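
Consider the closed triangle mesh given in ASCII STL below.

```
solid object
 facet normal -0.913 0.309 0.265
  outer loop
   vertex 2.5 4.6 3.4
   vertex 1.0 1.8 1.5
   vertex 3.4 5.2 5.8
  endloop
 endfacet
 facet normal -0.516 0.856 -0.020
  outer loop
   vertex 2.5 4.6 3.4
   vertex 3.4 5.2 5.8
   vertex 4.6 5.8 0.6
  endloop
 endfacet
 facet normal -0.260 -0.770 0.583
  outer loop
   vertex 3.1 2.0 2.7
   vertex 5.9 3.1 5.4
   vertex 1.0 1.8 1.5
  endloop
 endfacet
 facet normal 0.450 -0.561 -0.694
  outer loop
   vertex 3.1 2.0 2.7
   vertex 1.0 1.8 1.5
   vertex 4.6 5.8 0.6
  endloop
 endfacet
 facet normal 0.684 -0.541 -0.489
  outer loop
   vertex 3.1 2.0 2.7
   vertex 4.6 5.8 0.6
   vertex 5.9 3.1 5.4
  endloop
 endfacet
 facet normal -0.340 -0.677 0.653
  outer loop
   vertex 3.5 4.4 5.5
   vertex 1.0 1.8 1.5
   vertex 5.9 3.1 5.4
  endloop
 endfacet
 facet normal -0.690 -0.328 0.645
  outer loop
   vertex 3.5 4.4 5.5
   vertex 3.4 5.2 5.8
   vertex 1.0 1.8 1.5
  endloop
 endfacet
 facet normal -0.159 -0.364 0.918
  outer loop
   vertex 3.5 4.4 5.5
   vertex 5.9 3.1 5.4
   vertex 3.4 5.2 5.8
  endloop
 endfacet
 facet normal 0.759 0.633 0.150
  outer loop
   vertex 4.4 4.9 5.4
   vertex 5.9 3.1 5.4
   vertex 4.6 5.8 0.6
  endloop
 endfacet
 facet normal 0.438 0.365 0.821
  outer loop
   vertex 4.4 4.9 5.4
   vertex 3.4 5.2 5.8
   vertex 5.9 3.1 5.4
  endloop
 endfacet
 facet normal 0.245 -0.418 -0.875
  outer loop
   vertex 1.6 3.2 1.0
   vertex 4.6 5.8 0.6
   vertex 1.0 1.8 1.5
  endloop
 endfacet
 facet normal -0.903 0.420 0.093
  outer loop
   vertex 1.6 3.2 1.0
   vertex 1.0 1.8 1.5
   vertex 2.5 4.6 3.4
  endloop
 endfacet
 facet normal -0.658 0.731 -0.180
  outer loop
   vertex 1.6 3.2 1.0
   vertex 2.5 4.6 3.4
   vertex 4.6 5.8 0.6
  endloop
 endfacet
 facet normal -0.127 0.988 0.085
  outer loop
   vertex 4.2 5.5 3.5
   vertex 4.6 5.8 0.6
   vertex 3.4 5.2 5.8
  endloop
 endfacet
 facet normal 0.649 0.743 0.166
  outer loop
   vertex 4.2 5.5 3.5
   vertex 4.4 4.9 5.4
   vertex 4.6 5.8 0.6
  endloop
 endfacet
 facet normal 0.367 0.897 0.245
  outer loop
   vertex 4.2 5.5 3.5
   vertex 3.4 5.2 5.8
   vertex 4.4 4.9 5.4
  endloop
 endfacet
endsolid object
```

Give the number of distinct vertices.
10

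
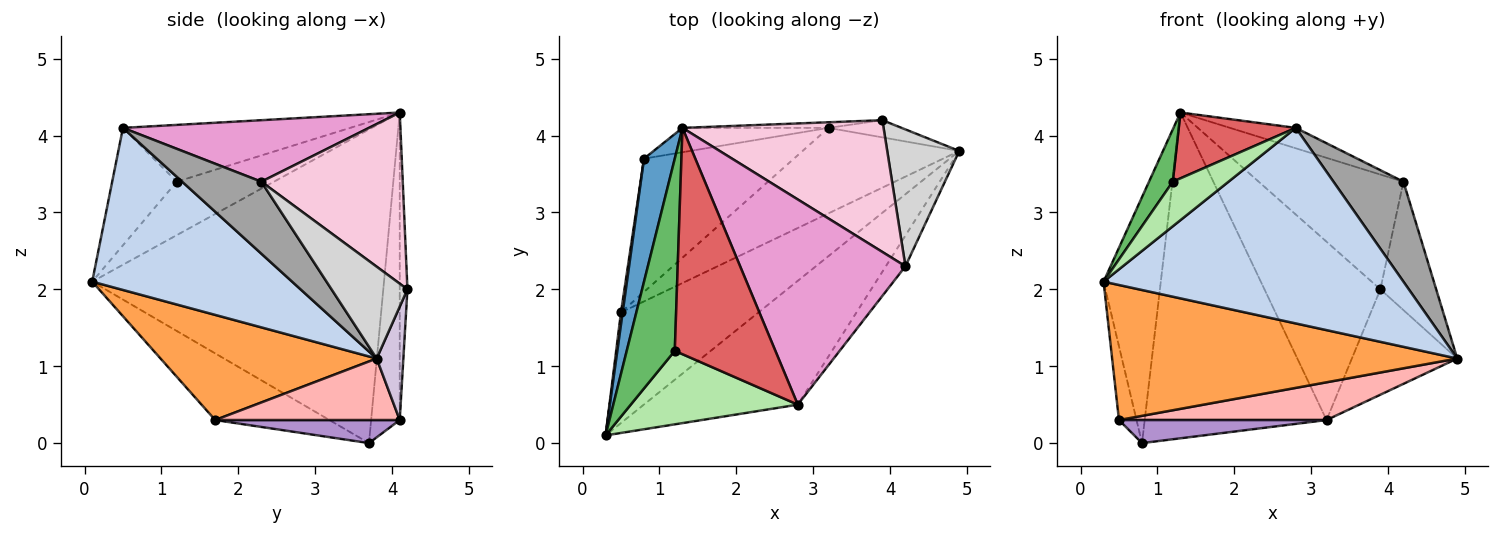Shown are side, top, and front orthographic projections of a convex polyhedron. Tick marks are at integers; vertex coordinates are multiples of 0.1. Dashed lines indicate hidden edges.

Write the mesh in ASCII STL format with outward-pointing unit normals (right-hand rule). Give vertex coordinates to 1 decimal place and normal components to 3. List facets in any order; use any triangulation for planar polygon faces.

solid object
 facet normal -0.977 0.192 0.096
  outer loop
   vertex 1.3 4.1 4.3
   vertex 0.8 3.7 0.0
   vertex 0.3 0.1 2.1
  endloop
 endfacet
 facet normal 0.491 -0.736 -0.466
  outer loop
   vertex 2.8 0.5 4.1
   vertex 0.3 0.1 2.1
   vertex 4.9 3.8 1.1
  endloop
 endfacet
 facet normal 0.436 -0.696 -0.570
  outer loop
   vertex 0.5 1.7 0.3
   vertex 4.9 3.8 1.1
   vertex 0.3 0.1 2.1
  endloop
 endfacet
 facet normal -0.988 0.152 0.025
  outer loop
   vertex 0.5 1.7 0.3
   vertex 0.3 0.1 2.1
   vertex 0.8 3.7 0.0
  endloop
 endfacet
 facet normal -0.732 -0.179 0.658
  outer loop
   vertex 1.2 1.2 3.4
   vertex 1.3 4.1 4.3
   vertex 0.3 0.1 2.1
  endloop
 endfacet
 facet normal -0.515 -0.445 0.733
  outer loop
   vertex 1.2 1.2 3.4
   vertex 0.3 0.1 2.1
   vertex 2.8 0.5 4.1
  endloop
 endfacet
 facet normal -0.477 -0.246 0.844
  outer loop
   vertex 1.2 1.2 3.4
   vertex 2.8 0.5 4.1
   vertex 1.3 4.1 4.3
  endloop
 endfacet
 facet normal 0.338 -0.380 -0.861
  outer loop
   vertex 3.2 4.1 0.3
   vertex 4.9 3.8 1.1
   vertex 0.5 1.7 0.3
  endloop
 endfacet
 facet normal 0.150 -0.169 -0.974
  outer loop
   vertex 3.2 4.1 0.3
   vertex 0.5 1.7 0.3
   vertex 0.8 3.7 0.0
  endloop
 endfacet
 facet normal 0.242 0.958 -0.156
  outer loop
   vertex 3.2 4.1 0.3
   vertex 3.9 4.2 2.0
   vertex 4.9 3.8 1.1
  endloop
 endfacet
 facet normal -0.155 0.985 -0.074
  outer loop
   vertex 3.2 4.1 0.3
   vertex 0.8 3.7 0.0
   vertex 1.3 4.1 4.3
  endloop
 endfacet
 facet normal -0.066 0.997 -0.031
  outer loop
   vertex 3.2 4.1 0.3
   vertex 1.3 4.1 4.3
   vertex 3.9 4.2 2.0
  endloop
 endfacet
 facet normal 0.347 0.093 0.933
  outer loop
   vertex 4.2 2.3 3.4
   vertex 1.3 4.1 4.3
   vertex 2.8 0.5 4.1
  endloop
 endfacet
 facet normal 0.540 0.553 0.635
  outer loop
   vertex 4.2 2.3 3.4
   vertex 3.9 4.2 2.0
   vertex 1.3 4.1 4.3
  endloop
 endfacet
 facet normal 0.734 -0.649 -0.200
  outer loop
   vertex 4.2 2.3 3.4
   vertex 2.8 0.5 4.1
   vertex 4.9 3.8 1.1
  endloop
 endfacet
 facet normal 0.681 0.501 0.534
  outer loop
   vertex 4.2 2.3 3.4
   vertex 4.9 3.8 1.1
   vertex 3.9 4.2 2.0
  endloop
 endfacet
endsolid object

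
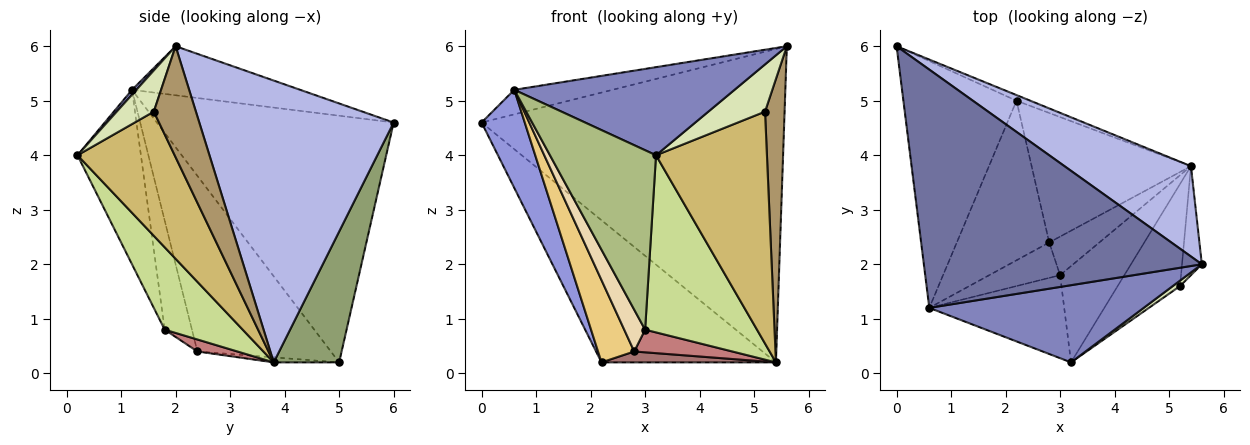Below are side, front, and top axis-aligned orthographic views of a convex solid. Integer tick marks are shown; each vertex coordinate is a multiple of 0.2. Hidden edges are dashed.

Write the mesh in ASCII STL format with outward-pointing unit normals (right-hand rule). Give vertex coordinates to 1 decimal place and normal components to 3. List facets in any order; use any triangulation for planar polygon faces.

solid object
 facet normal -0.173 0.101 0.980
  outer loop
   vertex 0.6 1.2 5.2
   vertex 5.6 2.0 6.0
   vertex 0.0 6.0 4.6
  endloop
 endfacet
 facet normal 0.015 -0.752 0.659
  outer loop
   vertex 0.6 1.2 5.2
   vertex 3.2 0.2 4.0
   vertex 5.6 2.0 6.0
  endloop
 endfacet
 facet normal -0.897 -0.163 -0.411
  outer loop
   vertex 0.6 1.2 5.2
   vertex 0.0 6.0 4.6
   vertex 2.2 5.0 0.2
  endloop
 endfacet
 facet normal 0.525 0.818 0.236
  outer loop
   vertex 5.4 3.8 0.2
   vertex 0.0 6.0 4.6
   vertex 5.6 2.0 6.0
  endloop
 endfacet
 facet normal 0.351 0.936 -0.037
  outer loop
   vertex 5.4 3.8 0.2
   vertex 2.2 5.0 0.2
   vertex 0.0 6.0 4.6
  endloop
 endfacet
 facet normal -0.477 -0.798 -0.369
  outer loop
   vertex 3.0 1.8 0.8
   vertex 3.2 0.2 4.0
   vertex 0.6 1.2 5.2
  endloop
 endfacet
 facet normal 0.522 -0.749 -0.407
  outer loop
   vertex 3.0 1.8 0.8
   vertex 5.4 3.8 0.2
   vertex 3.2 0.2 4.0
  endloop
 endfacet
 facet normal 0.545 -0.833 0.096
  outer loop
   vertex 5.2 1.6 4.8
   vertex 5.6 2.0 6.0
   vertex 3.2 0.2 4.0
  endloop
 endfacet
 facet normal 0.895 -0.416 -0.160
  outer loop
   vertex 5.2 1.6 4.8
   vertex 5.4 3.8 0.2
   vertex 5.6 2.0 6.0
  endloop
 endfacet
 facet normal 0.626 -0.714 -0.314
  outer loop
   vertex 5.2 1.6 4.8
   vertex 3.2 0.2 4.0
   vertex 5.4 3.8 0.2
  endloop
 endfacet
 facet normal -0.861 -0.233 -0.453
  outer loop
   vertex 2.8 2.4 0.4
   vertex 0.6 1.2 5.2
   vertex 2.2 5.0 0.2
  endloop
 endfacet
 facet normal -0.705 -0.541 -0.458
  outer loop
   vertex 2.8 2.4 0.4
   vertex 3.0 1.8 0.8
   vertex 0.6 1.2 5.2
  endloop
 endfacet
 facet normal -0.031 -0.084 -0.996
  outer loop
   vertex 2.8 2.4 0.4
   vertex 2.2 5.0 0.2
   vertex 5.4 3.8 0.2
  endloop
 endfacet
 facet normal 0.202 -0.496 -0.845
  outer loop
   vertex 2.8 2.4 0.4
   vertex 5.4 3.8 0.2
   vertex 3.0 1.8 0.8
  endloop
 endfacet
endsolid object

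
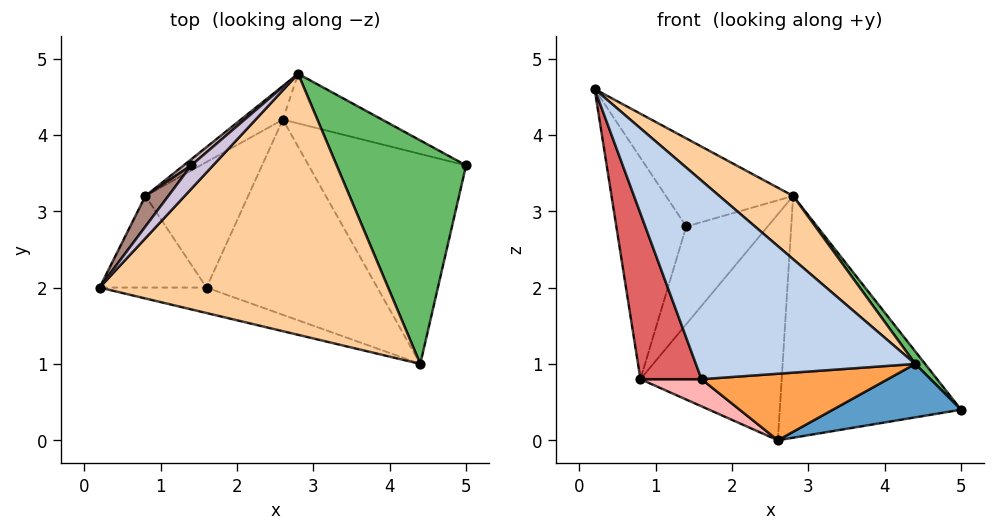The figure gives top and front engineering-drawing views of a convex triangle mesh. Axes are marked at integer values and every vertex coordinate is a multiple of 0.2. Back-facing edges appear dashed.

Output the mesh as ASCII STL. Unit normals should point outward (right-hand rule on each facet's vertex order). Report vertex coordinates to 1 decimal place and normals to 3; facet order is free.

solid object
 facet normal 0.099 -0.245 -0.964
  outer loop
   vertex 2.6 4.2 0.0
   vertex 5.0 3.6 0.4
   vertex 4.4 1.0 1.0
  endloop
 endfacet
 facet normal -0.326 -0.938 -0.120
  outer loop
   vertex 1.6 2.0 0.8
   vertex 4.4 1.0 1.0
   vertex 0.2 2.0 4.6
  endloop
 endfacet
 facet normal -0.048 -0.322 -0.945
  outer loop
   vertex 1.6 2.0 0.8
   vertex 2.6 4.2 0.0
   vertex 4.4 1.0 1.0
  endloop
 endfacet
 facet normal 0.614 -0.186 0.767
  outer loop
   vertex 2.8 4.8 3.2
   vertex 0.2 2.0 4.6
   vertex 4.4 1.0 1.0
  endloop
 endfacet
 facet normal 0.778 -0.035 0.627
  outer loop
   vertex 2.8 4.8 3.2
   vertex 4.4 1.0 1.0
   vertex 5.0 3.6 0.4
  endloop
 endfacet
 facet normal 0.268 0.944 -0.194
  outer loop
   vertex 2.8 4.8 3.2
   vertex 5.0 3.6 0.4
   vertex 2.6 4.2 0.0
  endloop
 endfacet
 facet normal -0.796 -0.530 -0.293
  outer loop
   vertex 0.8 3.2 0.8
   vertex 1.6 2.0 0.8
   vertex 0.2 2.0 4.6
  endloop
 endfacet
 facet normal -0.302 -0.201 -0.932
  outer loop
   vertex 0.8 3.2 0.8
   vertex 2.6 4.2 0.0
   vertex 1.6 2.0 0.8
  endloop
 endfacet
 facet normal -0.524 0.843 -0.125
  outer loop
   vertex 0.8 3.2 0.8
   vertex 2.8 4.8 3.2
   vertex 2.6 4.2 0.0
  endloop
 endfacet
 facet normal -0.670 0.718 0.191
  outer loop
   vertex 1.4 3.6 2.8
   vertex 0.2 2.0 4.6
   vertex 2.8 4.8 3.2
  endloop
 endfacet
 facet normal -0.745 0.661 0.091
  outer loop
   vertex 1.4 3.6 2.8
   vertex 0.8 3.2 0.8
   vertex 0.2 2.0 4.6
  endloop
 endfacet
 facet normal -0.658 0.752 0.047
  outer loop
   vertex 1.4 3.6 2.8
   vertex 2.8 4.8 3.2
   vertex 0.8 3.2 0.8
  endloop
 endfacet
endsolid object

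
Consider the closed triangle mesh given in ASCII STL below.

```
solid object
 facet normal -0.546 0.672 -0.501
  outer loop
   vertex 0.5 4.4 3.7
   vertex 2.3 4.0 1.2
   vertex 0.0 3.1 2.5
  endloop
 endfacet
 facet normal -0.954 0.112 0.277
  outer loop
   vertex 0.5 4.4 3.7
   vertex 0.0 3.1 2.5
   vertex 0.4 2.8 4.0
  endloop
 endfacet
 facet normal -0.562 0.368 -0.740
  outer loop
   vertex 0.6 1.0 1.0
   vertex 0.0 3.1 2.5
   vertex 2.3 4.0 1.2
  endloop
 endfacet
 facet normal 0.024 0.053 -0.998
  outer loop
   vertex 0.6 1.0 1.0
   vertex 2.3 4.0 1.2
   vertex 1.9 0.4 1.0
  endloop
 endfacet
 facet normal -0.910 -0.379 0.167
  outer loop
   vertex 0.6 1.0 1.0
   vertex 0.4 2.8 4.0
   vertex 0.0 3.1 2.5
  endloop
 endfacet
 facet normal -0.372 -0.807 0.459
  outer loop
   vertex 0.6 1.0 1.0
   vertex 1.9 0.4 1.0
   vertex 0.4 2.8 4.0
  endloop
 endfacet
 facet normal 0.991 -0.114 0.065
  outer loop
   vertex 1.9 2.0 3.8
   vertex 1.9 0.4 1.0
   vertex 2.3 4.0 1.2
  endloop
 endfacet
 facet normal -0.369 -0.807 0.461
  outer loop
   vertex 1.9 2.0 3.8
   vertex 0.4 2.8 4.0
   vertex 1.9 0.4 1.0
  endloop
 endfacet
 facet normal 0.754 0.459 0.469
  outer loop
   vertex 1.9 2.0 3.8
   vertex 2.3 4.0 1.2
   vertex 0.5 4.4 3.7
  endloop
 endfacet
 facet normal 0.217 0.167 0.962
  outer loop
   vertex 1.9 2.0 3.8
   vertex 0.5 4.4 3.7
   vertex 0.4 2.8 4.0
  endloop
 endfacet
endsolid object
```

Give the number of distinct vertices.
7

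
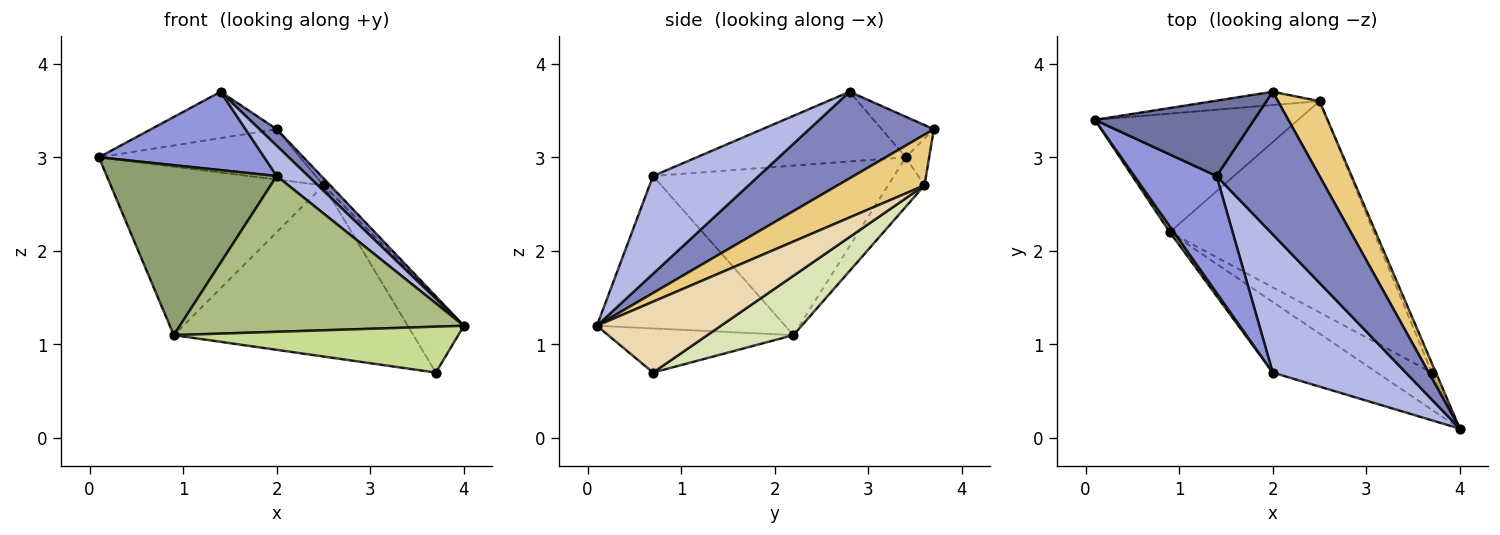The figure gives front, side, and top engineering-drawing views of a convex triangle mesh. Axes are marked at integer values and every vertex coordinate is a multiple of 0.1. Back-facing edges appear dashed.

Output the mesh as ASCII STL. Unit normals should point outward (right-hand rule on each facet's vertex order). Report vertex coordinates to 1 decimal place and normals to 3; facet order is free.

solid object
 facet normal -0.212 0.512 0.833
  outer loop
   vertex 1.4 2.8 3.7
   vertex 2.0 3.7 3.3
   vertex 0.1 3.4 3.0
  endloop
 endfacet
 facet normal 0.641 -0.089 0.762
  outer loop
   vertex 1.4 2.8 3.7
   vertex 4.0 0.1 1.2
   vertex 2.0 3.7 3.3
  endloop
 endfacet
 facet normal -0.576 -0.455 0.679
  outer loop
   vertex 2.0 0.7 2.8
   vertex 1.4 2.8 3.7
   vertex 0.1 3.4 3.0
  endloop
 endfacet
 facet normal 0.583 -0.174 0.794
  outer loop
   vertex 2.0 0.7 2.8
   vertex 4.0 0.1 1.2
   vertex 1.4 2.8 3.7
  endloop
 endfacet
 facet normal -0.817 -0.576 0.020
  outer loop
   vertex 0.9 2.2 1.1
   vertex 2.0 0.7 2.8
   vertex 0.1 3.4 3.0
  endloop
 endfacet
 facet normal -0.517 -0.780 -0.354
  outer loop
   vertex 0.9 2.2 1.1
   vertex 4.0 0.1 1.2
   vertex 2.0 0.7 2.8
  endloop
 endfacet
 facet normal -0.452 -0.694 -0.561
  outer loop
   vertex 3.7 0.7 0.7
   vertex 4.0 0.1 1.2
   vertex 0.9 2.2 1.1
  endloop
 endfacet
 facet normal 0.221 0.614 -0.758
  outer loop
   vertex 2.5 3.6 2.7
   vertex 3.7 0.7 0.7
   vertex 0.9 2.2 1.1
  endloop
 endfacet
 facet normal -0.112 0.961 -0.253
  outer loop
   vertex 2.5 3.6 2.7
   vertex 0.1 3.4 3.0
   vertex 2.0 3.7 3.3
  endloop
 endfacet
 facet normal -0.139 0.810 -0.570
  outer loop
   vertex 2.5 3.6 2.7
   vertex 0.9 2.2 1.1
   vertex 0.1 3.4 3.0
  endloop
 endfacet
 facet normal 0.772 0.059 0.633
  outer loop
   vertex 2.5 3.6 2.7
   vertex 2.0 3.7 3.3
   vertex 4.0 0.1 1.2
  endloop
 endfacet
 facet normal 0.910 0.412 -0.051
  outer loop
   vertex 2.5 3.6 2.7
   vertex 4.0 0.1 1.2
   vertex 3.7 0.7 0.7
  endloop
 endfacet
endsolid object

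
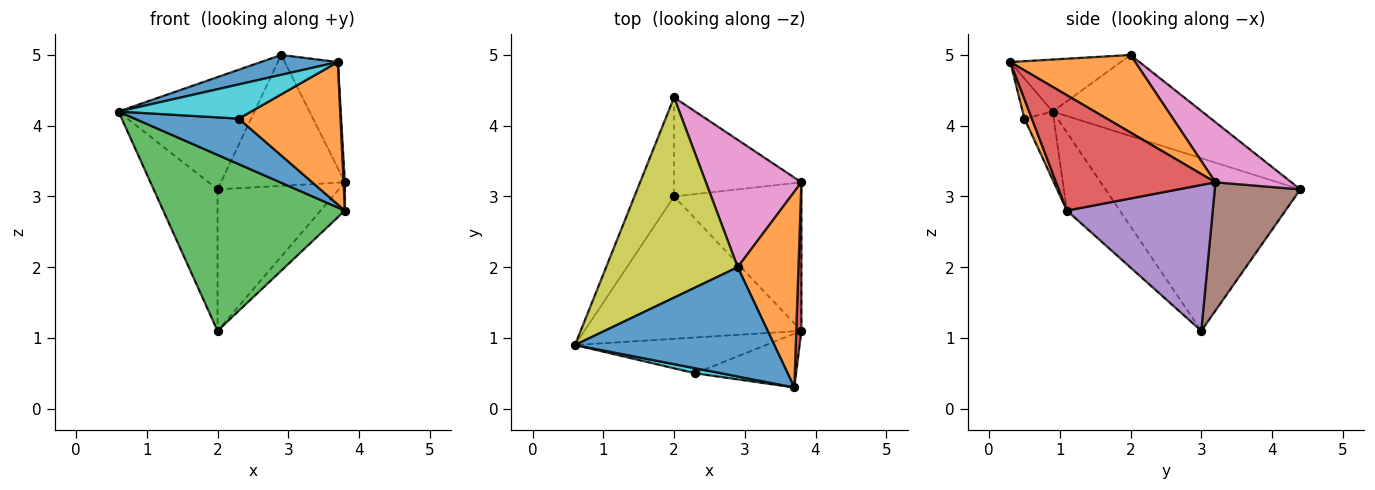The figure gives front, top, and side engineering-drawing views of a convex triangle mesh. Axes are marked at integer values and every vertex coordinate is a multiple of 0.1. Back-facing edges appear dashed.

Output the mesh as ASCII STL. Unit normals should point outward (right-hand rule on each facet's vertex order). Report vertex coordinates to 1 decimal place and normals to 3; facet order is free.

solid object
 facet normal -0.249 -0.173 0.953
  outer loop
   vertex 2.9 2.0 5.0
   vertex 0.6 0.9 4.2
   vertex 3.7 0.3 4.9
  endloop
 endfacet
 facet normal 0.747 0.317 0.585
  outer loop
   vertex 2.9 2.0 5.0
   vertex 3.7 0.3 4.9
   vertex 3.8 3.2 3.2
  endloop
 endfacet
 facet normal -0.221 -0.758 -0.613
  outer loop
   vertex 3.8 1.1 2.8
   vertex 0.6 0.9 4.2
   vertex 2.0 3.0 1.1
  endloop
 endfacet
 facet normal 0.999 -0.008 0.044
  outer loop
   vertex 3.8 1.1 2.8
   vertex 3.8 3.2 3.2
   vertex 3.7 0.3 4.9
  endloop
 endfacet
 facet normal 0.747 0.124 -0.653
  outer loop
   vertex 3.8 1.1 2.8
   vertex 2.0 3.0 1.1
   vertex 3.8 3.2 3.2
  endloop
 endfacet
 facet normal 0.500 0.709 -0.496
  outer loop
   vertex 2.0 4.4 3.1
   vertex 3.8 3.2 3.2
   vertex 2.0 3.0 1.1
  endloop
 endfacet
 facet normal 0.402 0.656 0.639
  outer loop
   vertex 2.0 4.4 3.1
   vertex 2.9 2.0 5.0
   vertex 3.8 3.2 3.2
  endloop
 endfacet
 facet normal -0.928 0.304 -0.213
  outer loop
   vertex 2.0 4.4 3.1
   vertex 2.0 3.0 1.1
   vertex 0.6 0.9 4.2
  endloop
 endfacet
 facet normal -0.473 0.431 0.768
  outer loop
   vertex 2.0 4.4 3.1
   vertex 0.6 0.9 4.2
   vertex 2.9 2.0 5.0
  endloop
 endfacet
 facet normal -0.219 -0.965 0.142
  outer loop
   vertex 2.3 0.5 4.1
   vertex 3.7 0.3 4.9
   vertex 0.6 0.9 4.2
  endloop
 endfacet
 facet normal -0.216 -0.767 -0.604
  outer loop
   vertex 2.3 0.5 4.1
   vertex 0.6 0.9 4.2
   vertex 3.8 1.1 2.8
  endloop
 endfacet
 facet normal 0.068 -0.933 -0.352
  outer loop
   vertex 2.3 0.5 4.1
   vertex 3.8 1.1 2.8
   vertex 3.7 0.3 4.9
  endloop
 endfacet
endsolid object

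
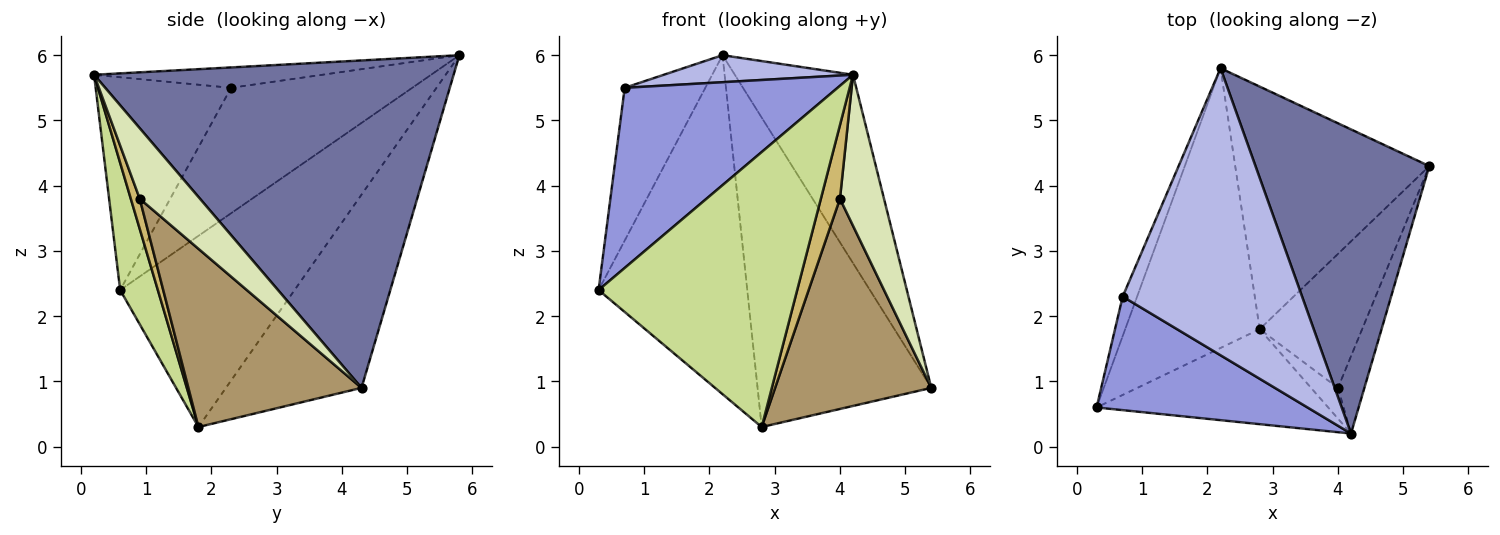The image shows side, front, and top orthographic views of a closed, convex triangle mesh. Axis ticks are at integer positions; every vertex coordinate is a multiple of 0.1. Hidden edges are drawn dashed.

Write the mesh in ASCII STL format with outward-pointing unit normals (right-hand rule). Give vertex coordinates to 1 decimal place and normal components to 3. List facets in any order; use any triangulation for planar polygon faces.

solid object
 facet normal 0.848 0.279 0.450
  outer loop
   vertex 4.2 0.2 5.7
   vertex 5.4 4.3 0.9
   vertex 2.2 5.8 6.0
  endloop
 endfacet
 facet normal -0.909 0.404 -0.104
  outer loop
   vertex 0.7 2.3 5.5
   vertex 2.2 5.8 6.0
   vertex 0.3 0.6 2.4
  endloop
 endfacet
 facet normal -0.474 -0.745 0.470
  outer loop
   vertex 0.7 2.3 5.5
   vertex 0.3 0.6 2.4
   vertex 4.2 0.2 5.7
  endloop
 endfacet
 facet normal -0.112 -0.093 0.989
  outer loop
   vertex 0.7 2.3 5.5
   vertex 4.2 0.2 5.7
   vertex 2.2 5.8 6.0
  endloop
 endfacet
 facet normal -0.671 0.572 -0.472
  outer loop
   vertex 2.8 1.8 0.3
   vertex 0.3 0.6 2.4
   vertex 2.2 5.8 6.0
  endloop
 endfacet
 facet normal -0.523 0.671 -0.526
  outer loop
   vertex 2.8 1.8 0.3
   vertex 2.2 5.8 6.0
   vertex 5.4 4.3 0.9
  endloop
 endfacet
 facet normal 0.177 -0.930 -0.321
  outer loop
   vertex 2.8 1.8 0.3
   vertex 4.2 0.2 5.7
   vertex 0.3 0.6 2.4
  endloop
 endfacet
 facet normal 0.773 -0.565 -0.290
  outer loop
   vertex 4.0 0.9 3.8
   vertex 5.4 4.3 0.9
   vertex 4.2 0.2 5.7
  endloop
 endfacet
 facet normal 0.683 -0.616 -0.393
  outer loop
   vertex 4.0 0.9 3.8
   vertex 2.8 1.8 0.3
   vertex 5.4 4.3 0.9
  endloop
 endfacet
 facet normal 0.397 -0.847 -0.354
  outer loop
   vertex 4.0 0.9 3.8
   vertex 4.2 0.2 5.7
   vertex 2.8 1.8 0.3
  endloop
 endfacet
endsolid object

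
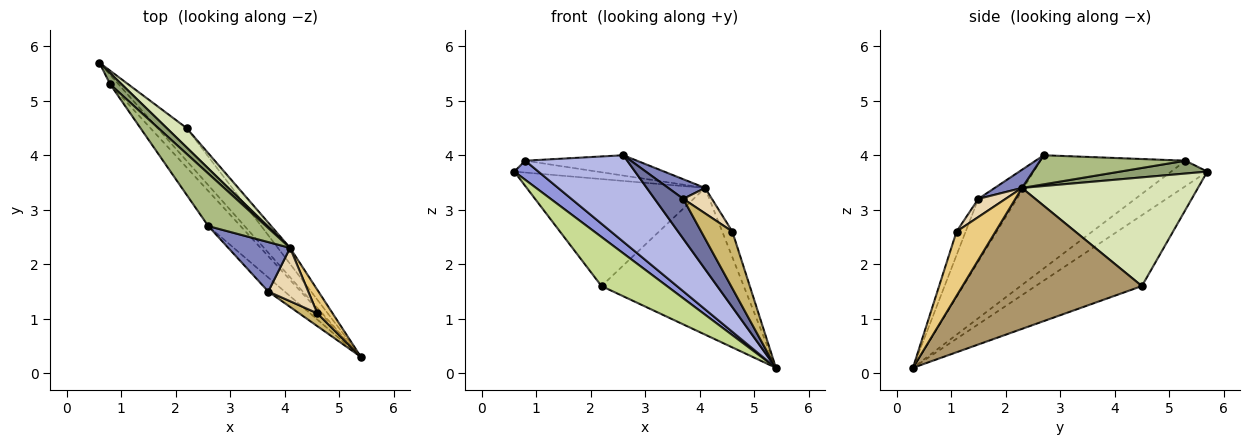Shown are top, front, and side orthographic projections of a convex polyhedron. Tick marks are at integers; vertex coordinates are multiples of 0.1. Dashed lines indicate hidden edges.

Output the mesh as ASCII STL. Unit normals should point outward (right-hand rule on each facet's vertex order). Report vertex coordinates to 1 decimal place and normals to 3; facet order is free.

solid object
 facet normal -0.786 -0.584 -0.205
  outer loop
   vertex 3.7 1.5 3.2
   vertex 2.6 2.7 4.0
   vertex 5.4 0.3 0.1
  endloop
 endfacet
 facet normal 0.264 -0.356 0.897
  outer loop
   vertex 4.1 2.3 3.4
   vertex 2.6 2.7 4.0
   vertex 3.7 1.5 3.2
  endloop
 endfacet
 facet normal -0.802 -0.535 -0.267
  outer loop
   vertex 0.8 5.3 3.9
   vertex 0.6 5.7 3.7
   vertex 5.4 0.3 0.1
  endloop
 endfacet
 facet normal -0.797 -0.560 -0.227
  outer loop
   vertex 0.8 5.3 3.9
   vertex 5.4 0.3 0.1
   vertex 2.6 2.7 4.0
  endloop
 endfacet
 facet normal 0.607 0.577 0.546
  outer loop
   vertex 0.8 5.3 3.9
   vertex 4.1 2.3 3.4
   vertex 0.6 5.7 3.7
  endloop
 endfacet
 facet normal 0.425 0.327 0.844
  outer loop
   vertex 0.8 5.3 3.9
   vertex 2.6 2.7 4.0
   vertex 4.1 2.3 3.4
  endloop
 endfacet
 facet normal -0.804 -0.495 -0.330
  outer loop
   vertex 2.2 4.5 1.6
   vertex 5.4 0.3 0.1
   vertex 0.6 5.7 3.7
  endloop
 endfacet
 facet normal 0.697 0.706 0.127
  outer loop
   vertex 2.2 4.5 1.6
   vertex 0.6 5.7 3.7
   vertex 4.1 2.3 3.4
  endloop
 endfacet
 facet normal 0.782 0.620 -0.068
  outer loop
   vertex 2.2 4.5 1.6
   vertex 4.1 2.3 3.4
   vertex 5.4 0.3 0.1
  endloop
 endfacet
 facet normal -0.275 -0.938 0.212
  outer loop
   vertex 4.6 1.1 2.6
   vertex 3.7 1.5 3.2
   vertex 5.4 0.3 0.1
  endloop
 endfacet
 facet normal 0.944 0.244 0.224
  outer loop
   vertex 4.6 1.1 2.6
   vertex 5.4 0.3 0.1
   vertex 4.1 2.3 3.4
  endloop
 endfacet
 facet normal 0.380 -0.399 0.835
  outer loop
   vertex 4.6 1.1 2.6
   vertex 4.1 2.3 3.4
   vertex 3.7 1.5 3.2
  endloop
 endfacet
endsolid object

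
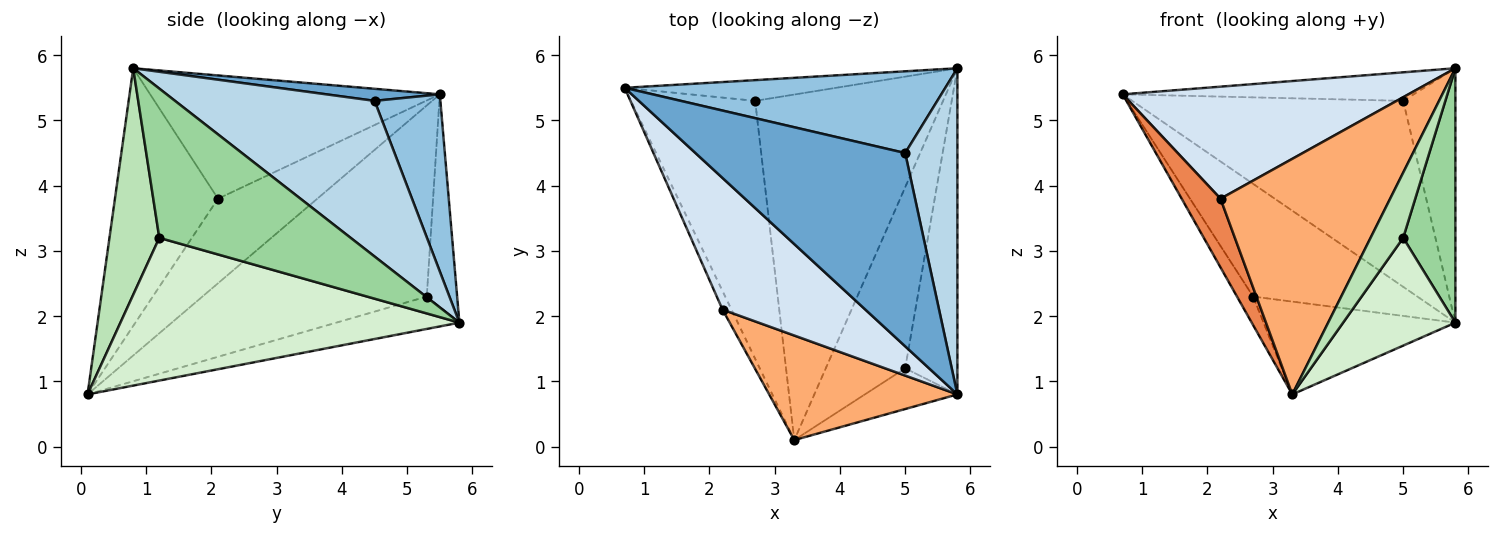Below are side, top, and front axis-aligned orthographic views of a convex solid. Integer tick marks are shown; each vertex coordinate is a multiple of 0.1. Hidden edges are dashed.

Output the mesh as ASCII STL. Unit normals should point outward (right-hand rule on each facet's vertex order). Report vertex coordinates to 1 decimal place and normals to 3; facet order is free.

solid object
 facet normal 0.057 0.146 0.988
  outer loop
   vertex 5.0 4.5 5.3
   vertex 0.7 5.5 5.4
   vertex 5.8 0.8 5.8
  endloop
 endfacet
 facet normal 0.217 0.894 0.393
  outer loop
   vertex 5.0 4.5 5.3
   vertex 5.8 5.8 1.9
   vertex 0.7 5.5 5.4
  endloop
 endfacet
 facet normal 0.920 0.241 0.309
  outer loop
   vertex 5.0 4.5 5.3
   vertex 5.8 0.8 5.8
   vertex 5.8 5.8 1.9
  endloop
 endfacet
 facet normal -0.549 -0.542 0.636
  outer loop
   vertex 2.2 2.1 3.8
   vertex 5.8 0.8 5.8
   vertex 0.7 5.5 5.4
  endloop
 endfacet
 facet normal -0.927 -0.363 -0.098
  outer loop
   vertex 2.2 2.1 3.8
   vertex 0.7 5.5 5.4
   vertex 3.3 0.1 0.8
  endloop
 endfacet
 facet normal -0.486 -0.799 0.355
  outer loop
   vertex 2.2 2.1 3.8
   vertex 3.3 0.1 0.8
   vertex 5.8 0.8 5.8
  endloop
 endfacet
 facet normal -0.179 0.968 -0.178
  outer loop
   vertex 2.7 5.3 2.3
   vertex 0.7 5.5 5.4
   vertex 5.8 5.8 1.9
  endloop
 endfacet
 facet normal -0.837 0.060 -0.544
  outer loop
   vertex 2.7 5.3 2.3
   vertex 3.3 0.1 0.8
   vertex 0.7 5.5 5.4
  endloop
 endfacet
 facet normal -0.164 0.256 -0.953
  outer loop
   vertex 2.7 5.3 2.3
   vertex 5.8 5.8 1.9
   vertex 3.3 0.1 0.8
  endloop
 endfacet
 facet normal 0.914 -0.249 -0.320
  outer loop
   vertex 5.0 1.2 3.2
   vertex 5.8 5.8 1.9
   vertex 5.8 0.8 5.8
  endloop
 endfacet
 facet normal 0.792 -0.518 -0.323
  outer loop
   vertex 5.0 1.2 3.2
   vertex 5.8 0.8 5.8
   vertex 3.3 0.1 0.8
  endloop
 endfacet
 facet normal 0.839 -0.278 -0.467
  outer loop
   vertex 5.0 1.2 3.2
   vertex 3.3 0.1 0.8
   vertex 5.8 5.8 1.9
  endloop
 endfacet
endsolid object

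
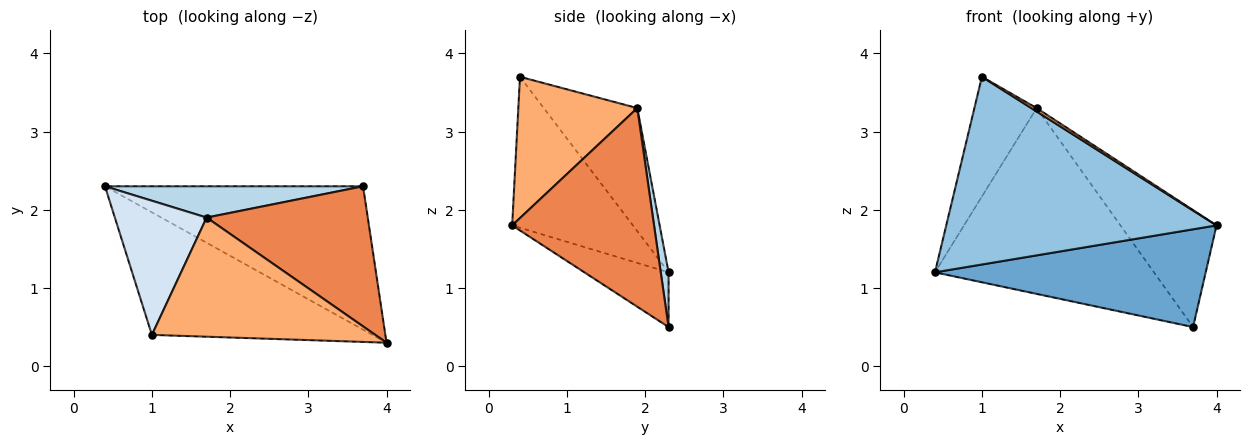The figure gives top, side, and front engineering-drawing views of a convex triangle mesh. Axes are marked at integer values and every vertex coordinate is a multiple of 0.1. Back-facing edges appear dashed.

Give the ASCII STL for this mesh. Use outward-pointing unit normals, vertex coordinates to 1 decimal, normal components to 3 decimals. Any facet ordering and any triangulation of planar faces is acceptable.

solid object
 facet normal -0.173 -0.555 -0.814
  outer loop
   vertex 3.7 2.3 0.5
   vertex 4.0 0.3 1.8
   vertex 0.4 2.3 1.2
  endloop
 endfacet
 facet normal -0.350 -0.784 -0.512
  outer loop
   vertex 1.0 0.4 3.7
   vertex 0.4 2.3 1.2
   vertex 4.0 0.3 1.8
  endloop
 endfacet
 facet normal 0.035 0.986 0.166
  outer loop
   vertex 1.7 1.9 3.3
   vertex 3.7 2.3 0.5
   vertex 0.4 2.3 1.2
  endloop
 endfacet
 facet normal -0.707 0.471 0.527
  outer loop
   vertex 1.7 1.9 3.3
   vertex 0.4 2.3 1.2
   vertex 1.0 0.4 3.7
  endloop
 endfacet
 facet normal 0.687 0.465 0.557
  outer loop
   vertex 1.7 1.9 3.3
   vertex 4.0 0.3 1.8
   vertex 3.7 2.3 0.5
  endloop
 endfacet
 facet normal 0.534 -0.024 0.845
  outer loop
   vertex 1.7 1.9 3.3
   vertex 1.0 0.4 3.7
   vertex 4.0 0.3 1.8
  endloop
 endfacet
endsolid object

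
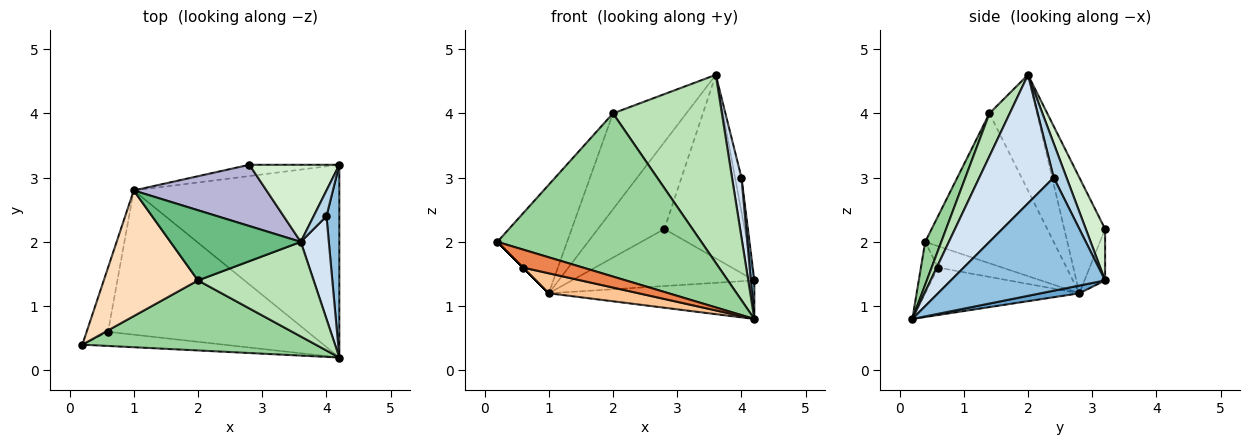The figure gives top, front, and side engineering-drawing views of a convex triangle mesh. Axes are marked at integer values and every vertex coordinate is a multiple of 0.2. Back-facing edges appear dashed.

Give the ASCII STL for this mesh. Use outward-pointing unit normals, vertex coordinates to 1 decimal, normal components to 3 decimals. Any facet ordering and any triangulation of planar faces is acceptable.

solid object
 facet normal 0.037 0.196 -0.980
  outer loop
   vertex 1.0 2.8 1.2
   vertex 4.2 3.2 1.4
   vertex 4.2 0.2 0.8
  endloop
 endfacet
 facet normal 0.993 -0.023 0.113
  outer loop
   vertex 4.0 2.4 3.0
   vertex 4.2 0.2 0.8
   vertex 4.2 3.2 1.4
  endloop
 endfacet
 facet normal 0.848 0.424 0.318
  outer loop
   vertex 4.0 2.4 3.0
   vertex 4.2 3.2 1.4
   vertex 3.6 2.0 4.6
  endloop
 endfacet
 facet normal 0.970 -0.123 0.212
  outer loop
   vertex 4.0 2.4 3.0
   vertex 3.6 2.0 4.6
   vertex 4.2 0.2 0.8
  endloop
 endfacet
 facet normal -0.219 -0.767 -0.603
  outer loop
   vertex 0.6 0.6 1.6
   vertex 4.2 0.2 0.8
   vertex 0.2 0.4 2.0
  endloop
 endfacet
 facet normal -0.707 0.000 -0.707
  outer loop
   vertex 0.6 0.6 1.6
   vertex 0.2 0.4 2.0
   vertex 1.0 2.8 1.2
  endloop
 endfacet
 facet normal -0.229 -0.134 -0.964
  outer loop
   vertex 0.6 0.6 1.6
   vertex 1.0 2.8 1.2
   vertex 4.2 0.2 0.8
  endloop
 endfacet
 facet normal -0.769 0.418 0.484
  outer loop
   vertex 2.0 1.4 4.0
   vertex 1.0 2.8 1.2
   vertex 0.2 0.4 2.0
  endloop
 endfacet
 facet normal -0.464 0.715 0.523
  outer loop
   vertex 2.0 1.4 4.0
   vertex 3.6 2.0 4.6
   vertex 1.0 2.8 1.2
  endloop
 endfacet
 facet normal 0.072 -0.917 0.393
  outer loop
   vertex 2.0 1.4 4.0
   vertex 0.2 0.4 2.0
   vertex 4.2 0.2 0.8
  endloop
 endfacet
 facet normal 0.164 -0.881 0.443
  outer loop
   vertex 2.0 1.4 4.0
   vertex 4.2 0.2 0.8
   vertex 3.6 2.0 4.6
  endloop
 endfacet
 facet normal 0.216 0.900 0.378
  outer loop
   vertex 2.8 3.2 2.2
   vertex 3.6 2.0 4.6
   vertex 4.2 3.2 1.4
  endloop
 endfacet
 facet normal -0.110 0.975 -0.192
  outer loop
   vertex 2.8 3.2 2.2
   vertex 4.2 3.2 1.4
   vertex 1.0 2.8 1.2
  endloop
 endfacet
 facet normal -0.448 0.731 0.515
  outer loop
   vertex 2.8 3.2 2.2
   vertex 1.0 2.8 1.2
   vertex 3.6 2.0 4.6
  endloop
 endfacet
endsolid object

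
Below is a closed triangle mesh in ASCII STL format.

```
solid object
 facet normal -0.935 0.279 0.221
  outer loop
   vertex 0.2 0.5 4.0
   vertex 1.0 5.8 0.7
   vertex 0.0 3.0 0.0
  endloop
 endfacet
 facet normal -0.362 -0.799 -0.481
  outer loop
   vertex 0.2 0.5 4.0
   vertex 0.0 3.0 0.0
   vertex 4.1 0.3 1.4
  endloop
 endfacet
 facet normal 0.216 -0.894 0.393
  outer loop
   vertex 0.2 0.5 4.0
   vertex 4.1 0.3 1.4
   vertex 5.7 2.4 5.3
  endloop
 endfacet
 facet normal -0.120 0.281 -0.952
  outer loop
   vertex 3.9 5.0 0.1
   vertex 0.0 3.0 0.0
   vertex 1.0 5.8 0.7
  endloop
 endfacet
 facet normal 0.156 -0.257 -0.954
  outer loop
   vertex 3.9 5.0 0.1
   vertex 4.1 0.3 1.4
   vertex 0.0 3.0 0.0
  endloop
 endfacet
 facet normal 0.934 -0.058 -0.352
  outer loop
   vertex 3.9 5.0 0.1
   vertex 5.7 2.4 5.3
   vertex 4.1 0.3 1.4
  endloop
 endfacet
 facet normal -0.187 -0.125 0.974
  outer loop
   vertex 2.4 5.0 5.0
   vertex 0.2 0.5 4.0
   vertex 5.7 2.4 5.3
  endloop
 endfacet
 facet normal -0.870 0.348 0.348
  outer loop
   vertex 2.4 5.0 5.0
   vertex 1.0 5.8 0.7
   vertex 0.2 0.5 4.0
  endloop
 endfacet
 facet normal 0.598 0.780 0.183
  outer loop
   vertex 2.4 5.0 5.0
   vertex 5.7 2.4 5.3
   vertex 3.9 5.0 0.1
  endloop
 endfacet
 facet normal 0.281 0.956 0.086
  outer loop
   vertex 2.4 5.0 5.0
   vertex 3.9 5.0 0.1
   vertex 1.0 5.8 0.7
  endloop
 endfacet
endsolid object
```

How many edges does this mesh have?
15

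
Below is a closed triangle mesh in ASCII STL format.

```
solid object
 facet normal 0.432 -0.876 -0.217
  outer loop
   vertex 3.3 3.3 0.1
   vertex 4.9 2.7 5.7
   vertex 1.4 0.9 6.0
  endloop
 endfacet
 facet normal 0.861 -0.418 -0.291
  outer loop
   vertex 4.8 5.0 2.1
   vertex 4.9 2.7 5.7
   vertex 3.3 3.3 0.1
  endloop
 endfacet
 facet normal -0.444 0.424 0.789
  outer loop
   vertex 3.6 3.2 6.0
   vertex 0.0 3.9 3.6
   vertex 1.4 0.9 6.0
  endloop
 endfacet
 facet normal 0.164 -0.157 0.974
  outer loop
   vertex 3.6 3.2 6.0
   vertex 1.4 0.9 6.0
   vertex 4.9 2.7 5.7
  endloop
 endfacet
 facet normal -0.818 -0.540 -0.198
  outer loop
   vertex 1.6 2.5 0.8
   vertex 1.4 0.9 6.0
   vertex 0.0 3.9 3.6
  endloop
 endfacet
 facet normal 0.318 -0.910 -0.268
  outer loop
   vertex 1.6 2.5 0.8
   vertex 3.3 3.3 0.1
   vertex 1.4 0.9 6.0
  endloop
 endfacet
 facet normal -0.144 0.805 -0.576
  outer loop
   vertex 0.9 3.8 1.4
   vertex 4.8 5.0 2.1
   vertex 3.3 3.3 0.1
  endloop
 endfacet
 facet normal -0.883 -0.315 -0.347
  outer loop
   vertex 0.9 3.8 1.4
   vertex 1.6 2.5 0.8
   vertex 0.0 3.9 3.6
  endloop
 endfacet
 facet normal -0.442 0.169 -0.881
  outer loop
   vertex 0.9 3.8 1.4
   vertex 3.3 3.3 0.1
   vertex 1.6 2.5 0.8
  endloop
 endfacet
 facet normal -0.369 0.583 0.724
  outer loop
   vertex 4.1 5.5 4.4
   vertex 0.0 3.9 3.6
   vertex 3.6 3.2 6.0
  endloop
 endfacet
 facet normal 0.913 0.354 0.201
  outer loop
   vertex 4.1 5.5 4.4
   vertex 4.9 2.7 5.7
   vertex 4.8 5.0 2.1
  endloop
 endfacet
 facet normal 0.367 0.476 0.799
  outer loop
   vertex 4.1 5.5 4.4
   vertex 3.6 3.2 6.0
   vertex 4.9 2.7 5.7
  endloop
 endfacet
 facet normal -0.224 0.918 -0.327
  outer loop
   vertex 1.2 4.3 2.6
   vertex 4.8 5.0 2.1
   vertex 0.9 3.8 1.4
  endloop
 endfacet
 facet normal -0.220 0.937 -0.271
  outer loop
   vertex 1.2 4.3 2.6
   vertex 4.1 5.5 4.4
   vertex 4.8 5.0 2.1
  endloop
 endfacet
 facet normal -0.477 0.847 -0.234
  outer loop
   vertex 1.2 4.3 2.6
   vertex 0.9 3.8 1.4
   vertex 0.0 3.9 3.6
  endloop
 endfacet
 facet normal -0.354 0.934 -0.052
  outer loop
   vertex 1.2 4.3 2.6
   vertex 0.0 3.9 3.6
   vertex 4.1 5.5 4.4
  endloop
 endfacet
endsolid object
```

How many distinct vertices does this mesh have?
10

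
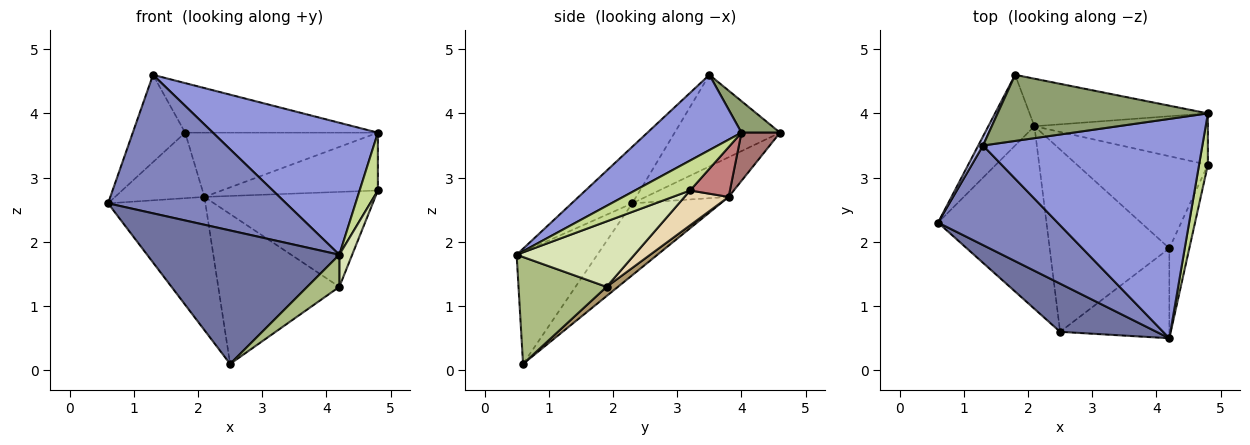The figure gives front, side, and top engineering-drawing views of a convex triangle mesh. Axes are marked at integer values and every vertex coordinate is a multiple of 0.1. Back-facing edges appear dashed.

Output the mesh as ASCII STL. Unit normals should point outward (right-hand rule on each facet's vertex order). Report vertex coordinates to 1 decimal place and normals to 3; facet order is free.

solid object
 facet normal -0.367 -0.875 0.316
  outer loop
   vertex 2.5 0.6 0.1
   vertex 4.2 0.5 1.8
   vertex 0.6 2.3 2.6
  endloop
 endfacet
 facet normal -0.266 -0.783 0.563
  outer loop
   vertex 1.3 3.5 4.6
   vertex 0.6 2.3 2.6
   vertex 4.2 0.5 1.8
  endloop
 endfacet
 facet normal 0.282 -0.495 0.822
  outer loop
   vertex 1.3 3.5 4.6
   vertex 4.2 0.5 1.8
   vertex 4.8 4.0 3.7
  endloop
 endfacet
 facet normal -0.895 0.445 0.046
  outer loop
   vertex 1.8 4.6 3.7
   vertex 0.6 2.3 2.6
   vertex 1.3 3.5 4.6
  endloop
 endfacet
 facet normal 0.119 0.596 0.794
  outer loop
   vertex 1.8 4.6 3.7
   vertex 1.3 3.5 4.6
   vertex 4.8 4.0 3.7
  endloop
 endfacet
 facet normal 0.678 -0.247 -0.692
  outer loop
   vertex 4.2 1.9 1.3
   vertex 4.2 0.5 1.8
   vertex 2.5 0.6 0.1
  endloop
 endfacet
 facet normal 0.914 -0.303 0.269
  outer loop
   vertex 4.8 3.2 2.8
   vertex 4.8 4.0 3.7
   vertex 4.2 0.5 1.8
  endloop
 endfacet
 facet normal 0.951 -0.104 -0.291
  outer loop
   vertex 4.8 3.2 2.8
   vertex 4.2 0.5 1.8
   vertex 4.2 1.9 1.3
  endloop
 endfacet
 facet normal 0.060 0.634 -0.771
  outer loop
   vertex 2.1 3.8 2.7
   vertex 4.2 1.9 1.3
   vertex 2.5 0.6 0.1
  endloop
 endfacet
 facet normal -0.472 0.520 -0.712
  outer loop
   vertex 2.1 3.8 2.7
   vertex 2.5 0.6 0.1
   vertex 0.6 2.3 2.6
  endloop
 endfacet
 facet normal -0.534 0.575 -0.620
  outer loop
   vertex 2.1 3.8 2.7
   vertex 0.6 2.3 2.6
   vertex 1.8 4.6 3.7
  endloop
 endfacet
 facet normal 0.182 0.706 -0.685
  outer loop
   vertex 2.1 3.8 2.7
   vertex 4.8 3.2 2.8
   vertex 4.2 1.9 1.3
  endloop
 endfacet
 facet normal 0.159 0.794 -0.587
  outer loop
   vertex 2.1 3.8 2.7
   vertex 1.8 4.6 3.7
   vertex 4.8 4.0 3.7
  endloop
 endfacet
 facet normal 0.187 0.734 -0.653
  outer loop
   vertex 2.1 3.8 2.7
   vertex 4.8 4.0 3.7
   vertex 4.8 3.2 2.8
  endloop
 endfacet
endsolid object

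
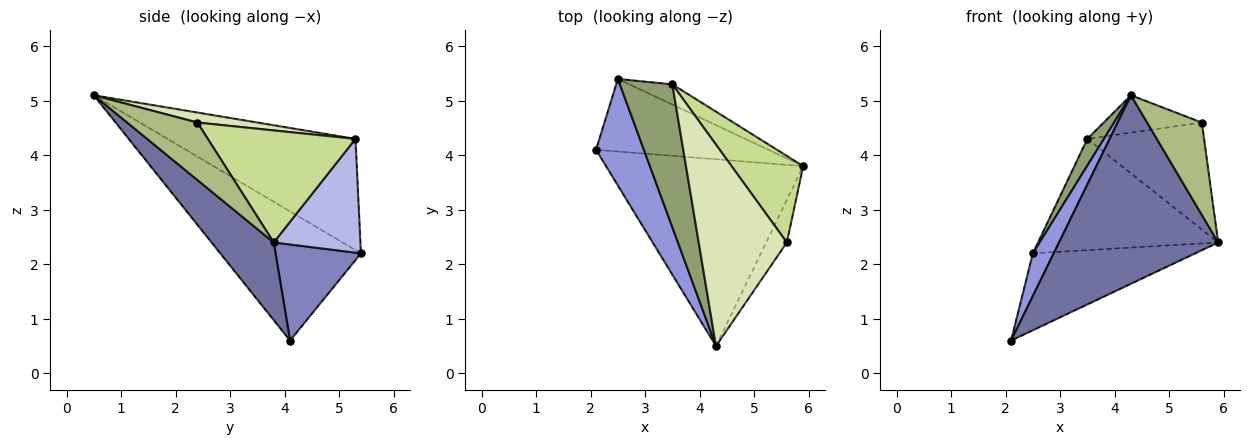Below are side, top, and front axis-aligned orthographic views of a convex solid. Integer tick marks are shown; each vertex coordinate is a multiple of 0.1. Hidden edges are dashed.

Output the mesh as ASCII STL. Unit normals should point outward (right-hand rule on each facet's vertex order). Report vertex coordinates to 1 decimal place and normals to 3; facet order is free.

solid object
 facet normal 0.267 -0.685 -0.678
  outer loop
   vertex 4.3 0.5 5.1
   vertex 2.1 4.1 0.6
   vertex 5.9 3.8 2.4
  endloop
 endfacet
 facet normal 0.357 0.679 -0.641
  outer loop
   vertex 2.5 5.4 2.2
   vertex 5.9 3.8 2.4
   vertex 2.1 4.1 0.6
  endloop
 endfacet
 facet normal -0.929 -0.138 0.344
  outer loop
   vertex 2.5 5.4 2.2
   vertex 2.1 4.1 0.6
   vertex 4.3 0.5 5.1
  endloop
 endfacet
 facet normal 0.428 0.889 -0.161
  outer loop
   vertex 3.5 5.3 4.3
   vertex 5.9 3.8 2.4
   vertex 2.5 5.4 2.2
  endloop
 endfacet
 facet normal -0.901 -0.079 0.425
  outer loop
   vertex 3.5 5.3 4.3
   vertex 2.5 5.4 2.2
   vertex 4.3 0.5 5.1
  endloop
 endfacet
 facet normal 0.759 -0.591 -0.273
  outer loop
   vertex 5.6 2.4 4.6
   vertex 4.3 0.5 5.1
   vertex 5.9 3.8 2.4
  endloop
 endfacet
 facet normal 0.701 0.554 0.448
  outer loop
   vertex 5.6 2.4 4.6
   vertex 5.9 3.8 2.4
   vertex 3.5 5.3 4.3
  endloop
 endfacet
 facet normal 0.111 0.181 0.977
  outer loop
   vertex 5.6 2.4 4.6
   vertex 3.5 5.3 4.3
   vertex 4.3 0.5 5.1
  endloop
 endfacet
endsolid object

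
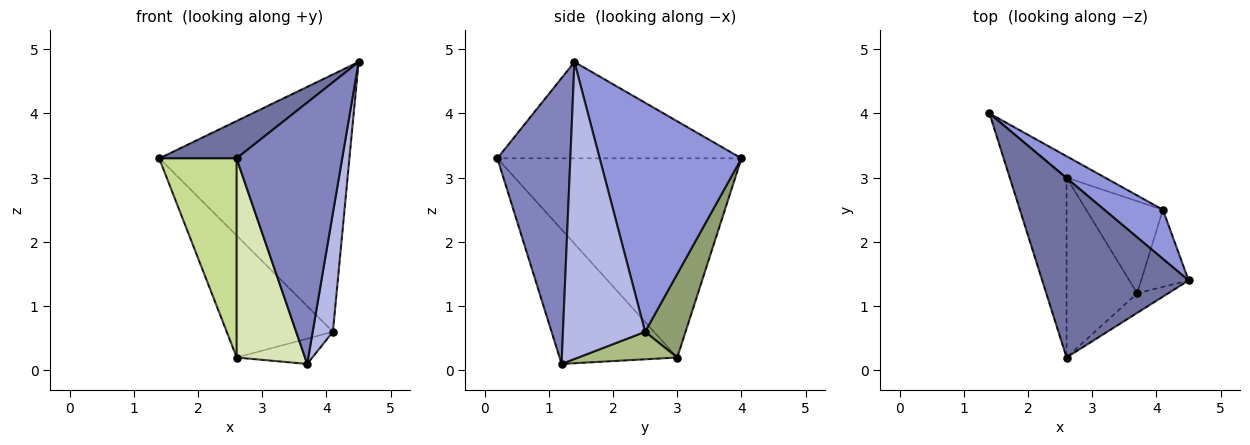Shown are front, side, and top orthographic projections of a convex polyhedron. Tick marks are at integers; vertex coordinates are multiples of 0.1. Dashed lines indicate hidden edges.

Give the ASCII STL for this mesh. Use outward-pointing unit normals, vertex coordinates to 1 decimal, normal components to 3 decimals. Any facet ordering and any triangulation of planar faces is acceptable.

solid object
 facet normal -0.542 -0.171 0.823
  outer loop
   vertex 2.6 0.2 3.3
   vertex 4.5 1.4 4.8
   vertex 1.4 4.0 3.3
  endloop
 endfacet
 facet normal 0.567 -0.821 -0.062
  outer loop
   vertex 3.7 1.2 0.1
   vertex 4.5 1.4 4.8
   vertex 2.6 0.2 3.3
  endloop
 endfacet
 facet normal 0.591 0.792 0.151
  outer loop
   vertex 4.1 2.5 0.6
   vertex 1.4 4.0 3.3
   vertex 4.5 1.4 4.8
  endloop
 endfacet
 facet normal 0.960 -0.236 -0.153
  outer loop
   vertex 4.1 2.5 0.6
   vertex 4.5 1.4 4.8
   vertex 3.7 1.2 0.1
  endloop
 endfacet
 facet normal 0.351 0.922 -0.162
  outer loop
   vertex 2.6 3.0 0.2
   vertex 1.4 4.0 3.3
   vertex 4.1 2.5 0.6
  endloop
 endfacet
 facet normal 0.326 0.250 -0.912
  outer loop
   vertex 2.6 3.0 0.2
   vertex 4.1 2.5 0.6
   vertex 3.7 1.2 0.1
  endloop
 endfacet
 facet normal -0.920 -0.291 -0.262
  outer loop
   vertex 2.6 3.0 0.2
   vertex 2.6 0.2 3.3
   vertex 1.4 4.0 3.3
  endloop
 endfacet
 facet normal -0.787 -0.458 -0.414
  outer loop
   vertex 2.6 3.0 0.2
   vertex 3.7 1.2 0.1
   vertex 2.6 0.2 3.3
  endloop
 endfacet
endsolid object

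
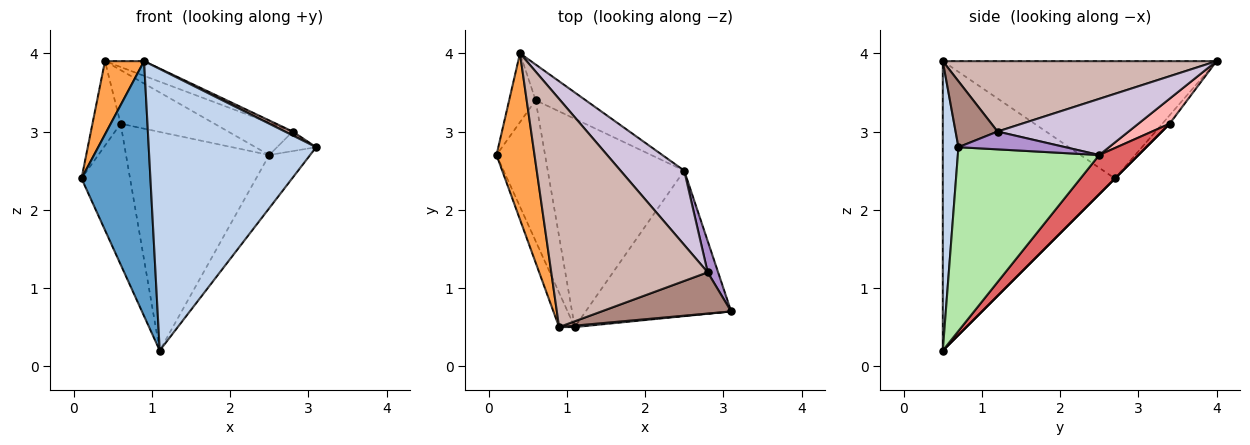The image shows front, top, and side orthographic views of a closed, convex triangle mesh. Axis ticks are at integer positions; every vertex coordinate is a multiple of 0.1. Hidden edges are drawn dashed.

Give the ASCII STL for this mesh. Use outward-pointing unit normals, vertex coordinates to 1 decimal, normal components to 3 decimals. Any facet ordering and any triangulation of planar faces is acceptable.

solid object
 facet normal -0.927 -0.371 -0.050
  outer loop
   vertex 0.9 0.5 3.9
   vertex 0.1 2.7 2.4
   vertex 1.1 0.5 0.2
  endloop
 endfacet
 facet normal 0.093 -0.996 0.005
  outer loop
   vertex 0.9 0.5 3.9
   vertex 1.1 0.5 0.2
   vertex 3.1 0.7 2.8
  endloop
 endfacet
 facet normal -0.943 -0.135 0.305
  outer loop
   vertex 0.9 0.5 3.9
   vertex 0.4 4.0 3.9
   vertex 0.1 2.7 2.4
  endloop
 endfacet
 facet normal 0.000 0.707 -0.707
  outer loop
   vertex 0.6 3.4 3.1
   vertex 1.1 0.5 0.2
   vertex 0.1 2.7 2.4
  endloop
 endfacet
 facet normal -0.197 0.760 -0.619
  outer loop
   vertex 0.6 3.4 3.1
   vertex 0.1 2.7 2.4
   vertex 0.4 4.0 3.9
  endloop
 endfacet
 facet normal 0.765 0.221 -0.605
  outer loop
   vertex 2.5 2.5 2.7
   vertex 3.1 0.7 2.8
   vertex 1.1 0.5 0.2
  endloop
 endfacet
 facet normal 0.194 0.710 -0.677
  outer loop
   vertex 2.5 2.5 2.7
   vertex 1.1 0.5 0.2
   vertex 0.6 3.4 3.1
  endloop
 endfacet
 facet normal 0.267 0.802 -0.535
  outer loop
   vertex 2.5 2.5 2.7
   vertex 0.6 3.4 3.1
   vertex 0.4 4.0 3.9
  endloop
 endfacet
 facet normal 0.823 0.301 0.482
  outer loop
   vertex 2.8 1.2 3.0
   vertex 3.1 0.7 2.8
   vertex 2.5 2.5 2.7
  endloop
 endfacet
 facet normal 0.629 0.310 0.713
  outer loop
   vertex 2.8 1.2 3.0
   vertex 2.5 2.5 2.7
   vertex 0.4 4.0 3.9
  endloop
 endfacet
 facet normal 0.452 -0.084 0.888
  outer loop
   vertex 2.8 1.2 3.0
   vertex 0.9 0.5 3.9
   vertex 3.1 0.7 2.8
  endloop
 endfacet
 facet normal 0.410 0.059 0.910
  outer loop
   vertex 2.8 1.2 3.0
   vertex 0.4 4.0 3.9
   vertex 0.9 0.5 3.9
  endloop
 endfacet
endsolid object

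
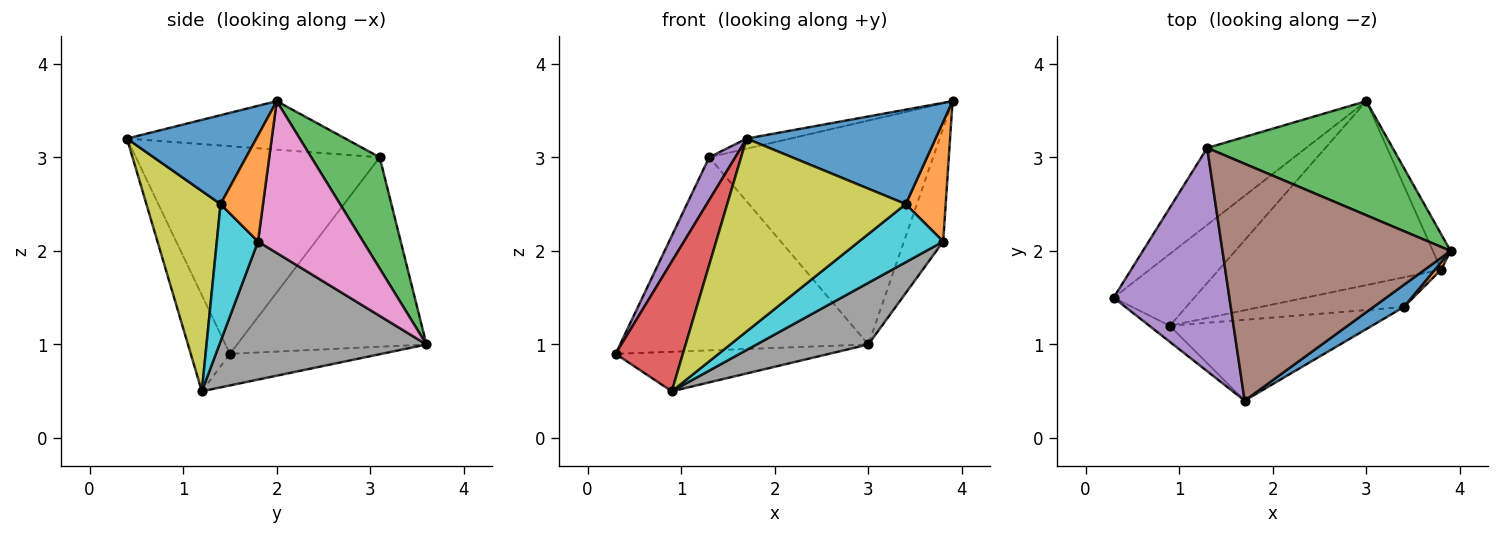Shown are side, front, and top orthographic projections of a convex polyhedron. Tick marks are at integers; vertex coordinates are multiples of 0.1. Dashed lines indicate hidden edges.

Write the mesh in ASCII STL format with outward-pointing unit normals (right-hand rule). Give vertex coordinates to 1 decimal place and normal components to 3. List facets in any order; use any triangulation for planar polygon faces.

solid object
 facet normal -0.324 0.456 -0.829
  outer loop
   vertex 0.9 1.2 0.5
   vertex 0.3 1.5 0.9
   vertex 3.0 3.6 1.0
  endloop
 endfacet
 facet normal -0.578 0.758 -0.302
  outer loop
   vertex 1.3 3.1 3.0
   vertex 3.0 3.6 1.0
   vertex 0.3 1.5 0.9
  endloop
 endfacet
 facet normal 0.263 0.860 0.438
  outer loop
   vertex 1.3 3.1 3.0
   vertex 3.9 2.0 3.6
   vertex 3.0 3.6 1.0
  endloop
 endfacet
 facet normal -0.500 -0.859 -0.106
  outer loop
   vertex 1.7 0.4 3.2
   vertex 0.3 1.5 0.9
   vertex 0.9 1.2 0.5
  endloop
 endfacet
 facet normal -0.870 -0.093 0.485
  outer loop
   vertex 1.7 0.4 3.2
   vertex 1.3 3.1 3.0
   vertex 0.3 1.5 0.9
  endloop
 endfacet
 facet normal -0.208 0.042 0.977
  outer loop
   vertex 1.7 0.4 3.2
   vertex 3.9 2.0 3.6
   vertex 1.3 3.1 3.0
  endloop
 endfacet
 facet normal 0.931 0.348 -0.108
  outer loop
   vertex 3.8 1.8 2.1
   vertex 3.0 3.6 1.0
   vertex 3.9 2.0 3.6
  endloop
 endfacet
 facet normal 0.507 -0.274 -0.817
  outer loop
   vertex 3.8 1.8 2.1
   vertex 0.9 1.2 0.5
   vertex 3.0 3.6 1.0
  endloop
 endfacet
 facet normal 0.358 -0.861 -0.361
  outer loop
   vertex 3.4 1.4 2.5
   vertex 1.7 0.4 3.2
   vertex 0.9 1.2 0.5
  endloop
 endfacet
 facet normal 0.399 -0.816 -0.417
  outer loop
   vertex 3.4 1.4 2.5
   vertex 0.9 1.2 0.5
   vertex 3.8 1.8 2.1
  endloop
 endfacet
 facet normal 0.555 -0.810 0.190
  outer loop
   vertex 3.4 1.4 2.5
   vertex 3.9 2.0 3.6
   vertex 1.7 0.4 3.2
  endloop
 endfacet
 facet normal 0.728 -0.685 0.043
  outer loop
   vertex 3.4 1.4 2.5
   vertex 3.8 1.8 2.1
   vertex 3.9 2.0 3.6
  endloop
 endfacet
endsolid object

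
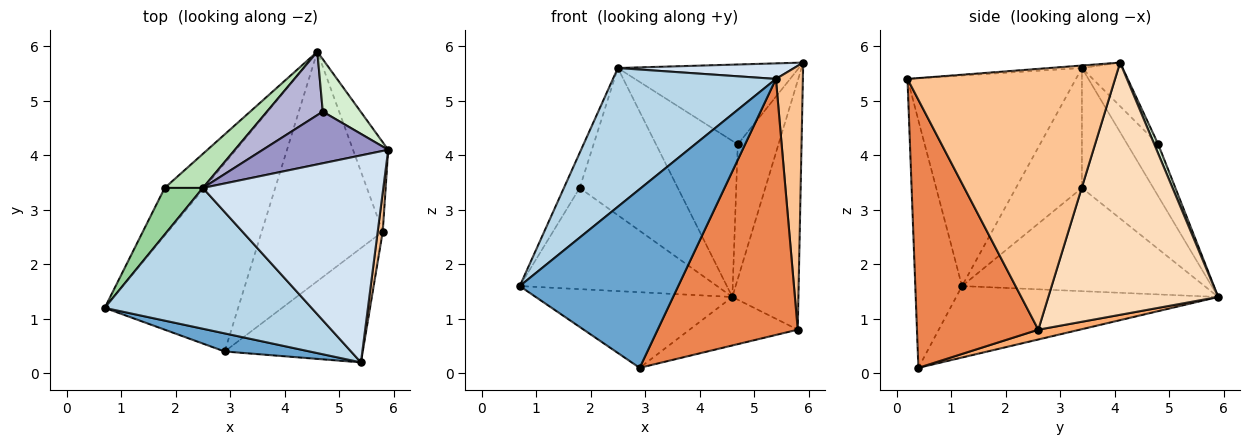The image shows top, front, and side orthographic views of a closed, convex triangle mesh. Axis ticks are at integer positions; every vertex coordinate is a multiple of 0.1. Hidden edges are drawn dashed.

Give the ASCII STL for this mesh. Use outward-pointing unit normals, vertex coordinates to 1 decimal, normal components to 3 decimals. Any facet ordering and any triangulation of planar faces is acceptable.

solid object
 facet normal -0.281 -0.955 0.097
  outer loop
   vertex 2.9 0.4 0.1
   vertex 5.4 0.2 5.4
   vertex 0.7 1.2 1.6
  endloop
 endfacet
 facet normal -0.445 0.334 -0.831
  outer loop
   vertex 4.6 5.9 1.4
   vertex 2.9 0.4 0.1
   vertex 0.7 1.2 1.6
  endloop
 endfacet
 facet normal -0.587 -0.568 0.577
  outer loop
   vertex 2.5 3.4 5.6
   vertex 0.7 1.2 1.6
   vertex 5.4 0.2 5.4
  endloop
 endfacet
 facet normal -0.014 -0.075 0.997
  outer loop
   vertex 2.5 3.4 5.6
   vertex 5.4 0.2 5.4
   vertex 5.9 4.1 5.7
  endloop
 endfacet
 facet normal 0.620 -0.716 -0.320
  outer loop
   vertex 5.8 2.6 0.8
   vertex 5.4 0.2 5.4
   vertex 2.9 0.4 0.1
  endloop
 endfacet
 facet normal 0.079 0.206 -0.975
  outer loop
   vertex 5.8 2.6 0.8
   vertex 2.9 0.4 0.1
   vertex 4.6 5.9 1.4
  endloop
 endfacet
 facet normal 0.992 -0.129 0.019
  outer loop
   vertex 5.8 2.6 0.8
   vertex 5.9 4.1 5.7
   vertex 5.4 0.2 5.4
  endloop
 endfacet
 facet normal 0.924 0.360 -0.129
  outer loop
   vertex 5.8 2.6 0.8
   vertex 4.6 5.9 1.4
   vertex 5.9 4.1 5.7
  endloop
 endfacet
 facet normal -0.744 0.605 -0.285
  outer loop
   vertex 1.8 3.4 3.4
   vertex 4.6 5.9 1.4
   vertex 0.7 1.2 1.6
  endloop
 endfacet
 facet normal -0.929 0.223 0.296
  outer loop
   vertex 1.8 3.4 3.4
   vertex 0.7 1.2 1.6
   vertex 2.5 3.4 5.6
  endloop
 endfacet
 facet normal -0.578 0.795 0.184
  outer loop
   vertex 1.8 3.4 3.4
   vertex 2.5 3.4 5.6
   vertex 4.6 5.9 1.4
  endloop
 endfacet
 facet normal 0.090 0.928 0.361
  outer loop
   vertex 4.7 4.8 4.2
   vertex 5.9 4.1 5.7
   vertex 4.6 5.9 1.4
  endloop
 endfacet
 facet normal -0.186 0.825 0.534
  outer loop
   vertex 4.7 4.8 4.2
   vertex 2.5 3.4 5.6
   vertex 5.9 4.1 5.7
  endloop
 endfacet
 facet normal -0.330 0.874 0.355
  outer loop
   vertex 4.7 4.8 4.2
   vertex 4.6 5.9 1.4
   vertex 2.5 3.4 5.6
  endloop
 endfacet
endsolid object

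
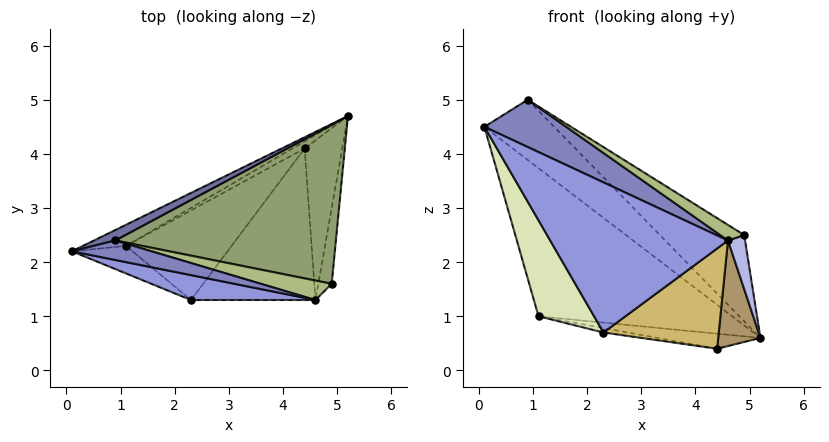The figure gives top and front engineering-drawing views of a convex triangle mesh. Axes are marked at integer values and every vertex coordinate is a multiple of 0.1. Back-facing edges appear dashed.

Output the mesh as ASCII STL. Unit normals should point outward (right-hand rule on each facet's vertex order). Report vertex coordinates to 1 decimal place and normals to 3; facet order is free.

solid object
 facet normal -0.333 0.929 0.161
  outer loop
   vertex 0.9 2.4 5.0
   vertex 5.2 4.7 0.6
   vertex 0.1 2.2 4.5
  endloop
 endfacet
 facet normal -0.007 -0.925 0.381
  outer loop
   vertex 0.9 2.4 5.0
   vertex 0.1 2.2 4.5
   vertex 4.6 1.3 2.4
  endloop
 endfacet
 facet normal -0.120 -0.979 0.162
  outer loop
   vertex 2.3 1.3 0.7
   vertex 4.6 1.3 2.4
   vertex 0.1 2.2 4.5
  endloop
 endfacet
 facet normal 0.649 -0.442 -0.619
  outer loop
   vertex 4.9 1.6 2.5
   vertex 4.6 1.3 2.4
   vertex 5.2 4.7 0.6
  endloop
 endfacet
 facet normal 0.542 0.400 0.739
  outer loop
   vertex 4.9 1.6 2.5
   vertex 5.2 4.7 0.6
   vertex 0.9 2.4 5.0
  endloop
 endfacet
 facet normal 0.342 -0.586 0.734
  outer loop
   vertex 4.9 1.6 2.5
   vertex 0.9 2.4 5.0
   vertex 4.6 1.3 2.4
  endloop
 endfacet
 facet normal -0.510 0.851 -0.121
  outer loop
   vertex 1.1 2.3 1.0
   vertex 0.1 2.2 4.5
   vertex 5.2 4.7 0.6
  endloop
 endfacet
 facet normal -0.656 -0.725 -0.208
  outer loop
   vertex 1.1 2.3 1.0
   vertex 2.3 1.3 0.7
   vertex 0.1 2.2 4.5
  endloop
 endfacet
 facet normal 0.528 -0.468 -0.708
  outer loop
   vertex 4.4 4.1 0.4
   vertex 5.2 4.7 0.6
   vertex 4.6 1.3 2.4
  endloop
 endfacet
 facet normal 0.525 -0.470 -0.710
  outer loop
   vertex 4.4 4.1 0.4
   vertex 4.6 1.3 2.4
   vertex 2.3 1.3 0.7
  endloop
 endfacet
 facet normal -0.496 0.785 -0.372
  outer loop
   vertex 4.4 4.1 0.4
   vertex 1.1 2.3 1.0
   vertex 5.2 4.7 0.6
  endloop
 endfacet
 facet normal -0.204 0.048 -0.978
  outer loop
   vertex 4.4 4.1 0.4
   vertex 2.3 1.3 0.7
   vertex 1.1 2.3 1.0
  endloop
 endfacet
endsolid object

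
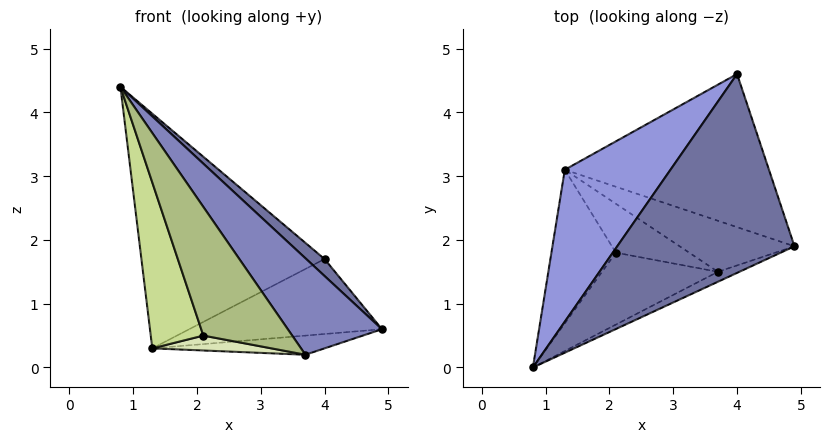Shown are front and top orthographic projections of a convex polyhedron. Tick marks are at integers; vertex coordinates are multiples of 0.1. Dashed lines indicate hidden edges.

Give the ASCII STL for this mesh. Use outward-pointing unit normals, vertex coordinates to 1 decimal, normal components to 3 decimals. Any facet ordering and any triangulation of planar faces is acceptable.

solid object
 facet normal 0.694 -0.061 0.718
  outer loop
   vertex 4.0 4.6 1.7
   vertex 0.8 0.0 4.4
   vertex 4.9 1.9 0.6
  endloop
 endfacet
 facet normal 0.344 -0.934 -0.096
  outer loop
   vertex 3.7 1.5 0.2
   vertex 4.9 1.9 0.6
   vertex 0.8 0.0 4.4
  endloop
 endfacet
 facet normal -0.599 0.672 0.435
  outer loop
   vertex 1.3 3.1 0.3
   vertex 0.8 0.0 4.4
   vertex 4.0 4.6 1.7
  endloop
 endfacet
 facet normal 0.216 0.429 -0.877
  outer loop
   vertex 1.3 3.1 0.3
   vertex 4.0 4.6 1.7
   vertex 4.9 1.9 0.6
  endloop
 endfacet
 facet normal 0.191 0.345 -0.919
  outer loop
   vertex 1.3 3.1 0.3
   vertex 4.9 1.9 0.6
   vertex 3.7 1.5 0.2
  endloop
 endfacet
 facet normal -0.247 -0.846 -0.473
  outer loop
   vertex 2.1 1.8 0.5
   vertex 3.7 1.5 0.2
   vertex 0.8 0.0 4.4
  endloop
 endfacet
 facet normal -0.715 -0.513 -0.475
  outer loop
   vertex 2.1 1.8 0.5
   vertex 0.8 0.0 4.4
   vertex 1.3 3.1 0.3
  endloop
 endfacet
 facet normal -0.228 -0.284 -0.932
  outer loop
   vertex 2.1 1.8 0.5
   vertex 1.3 3.1 0.3
   vertex 3.7 1.5 0.2
  endloop
 endfacet
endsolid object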